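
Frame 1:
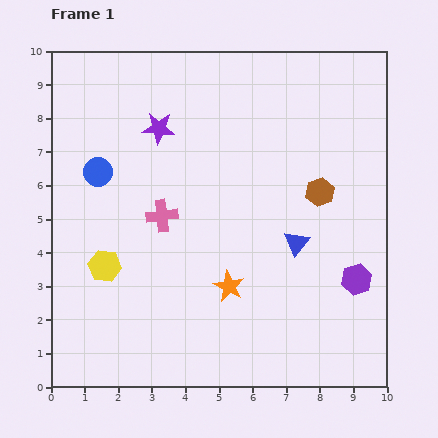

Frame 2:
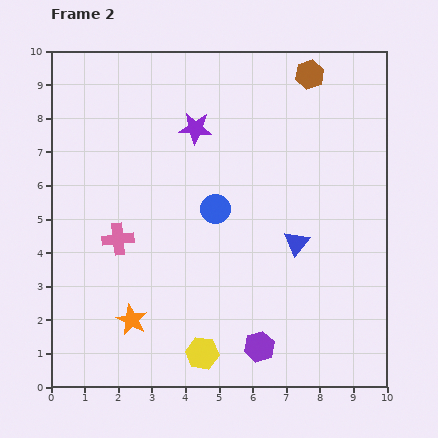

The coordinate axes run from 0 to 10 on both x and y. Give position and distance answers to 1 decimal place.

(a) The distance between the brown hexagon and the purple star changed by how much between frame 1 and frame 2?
-1.4

Distance in frame 1: 5.2. Distance in frame 2: 3.8.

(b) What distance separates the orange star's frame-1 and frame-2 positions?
3.1

The orange star moved from (5.3, 3.0) to (2.4, 2.0), a distance of √(2.9² + 1.0²) ≈ 3.1.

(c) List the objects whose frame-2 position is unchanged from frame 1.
the blue triangle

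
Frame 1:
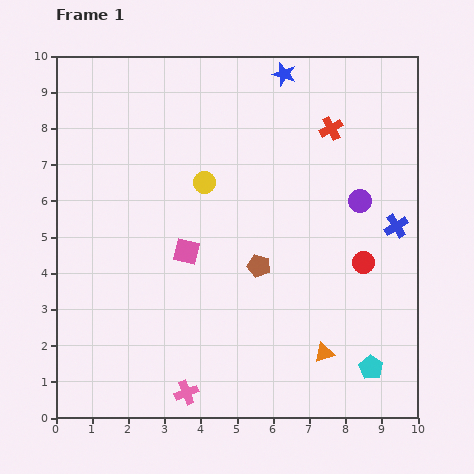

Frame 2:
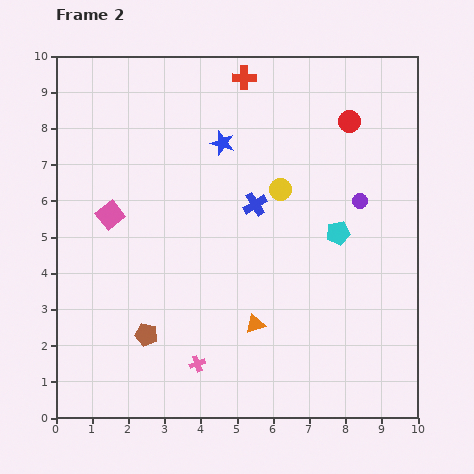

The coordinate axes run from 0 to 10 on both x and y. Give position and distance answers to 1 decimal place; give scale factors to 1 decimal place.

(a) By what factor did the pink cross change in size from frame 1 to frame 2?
0.7×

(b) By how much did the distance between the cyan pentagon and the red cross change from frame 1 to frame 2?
-1.7

Distance in frame 1: 6.7. Distance in frame 2: 5.0.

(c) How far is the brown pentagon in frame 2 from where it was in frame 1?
3.6

The brown pentagon moved from (5.6, 4.2) to (2.5, 2.3), a distance of √(3.1² + 1.9²) ≈ 3.6.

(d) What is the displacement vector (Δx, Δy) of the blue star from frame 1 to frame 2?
(-1.7, -1.9)

The blue star was at (6.3, 9.5) in frame 1 and (4.6, 7.6) in frame 2.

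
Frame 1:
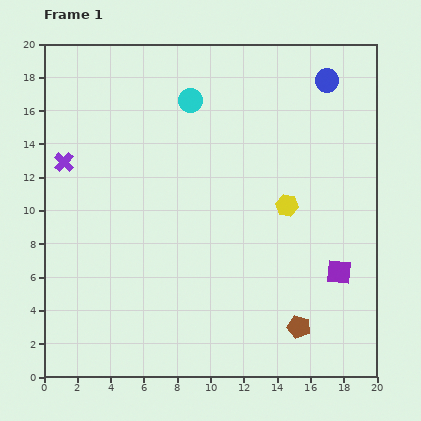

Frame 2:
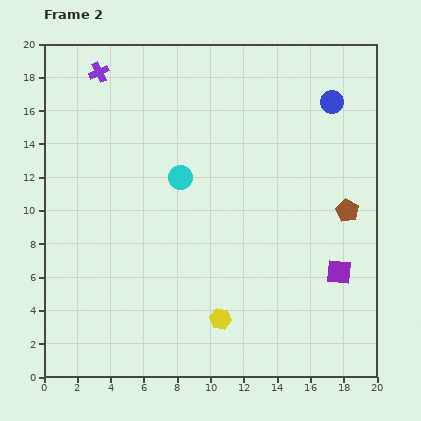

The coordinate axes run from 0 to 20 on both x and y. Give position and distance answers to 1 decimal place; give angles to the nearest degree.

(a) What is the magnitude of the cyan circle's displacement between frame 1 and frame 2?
4.6

The cyan circle moved from (8.8, 16.6) to (8.2, 12.0), a distance of √(0.6² + 4.6²) ≈ 4.6.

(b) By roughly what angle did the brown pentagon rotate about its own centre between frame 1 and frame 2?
15° clockwise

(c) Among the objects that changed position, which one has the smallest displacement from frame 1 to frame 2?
the blue circle

(moved 1.3)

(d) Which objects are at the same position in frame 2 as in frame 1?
the purple square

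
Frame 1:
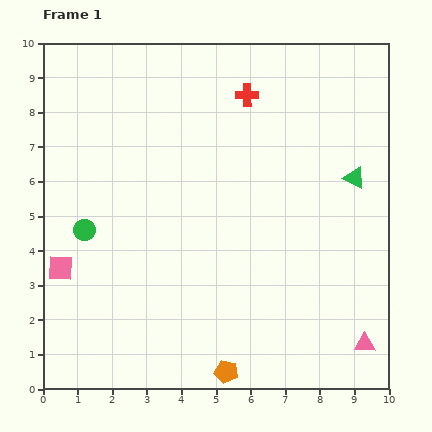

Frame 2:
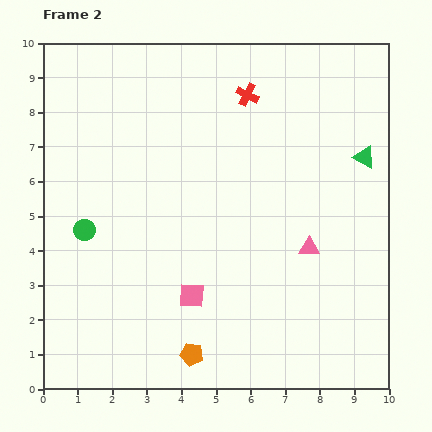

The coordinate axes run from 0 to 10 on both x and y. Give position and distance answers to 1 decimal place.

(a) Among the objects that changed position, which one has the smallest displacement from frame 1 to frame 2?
the green triangle

(moved 0.7)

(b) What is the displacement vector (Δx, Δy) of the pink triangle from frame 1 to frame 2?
(-1.6, 2.8)

The pink triangle was at (9.3, 1.3) in frame 1 and (7.7, 4.1) in frame 2.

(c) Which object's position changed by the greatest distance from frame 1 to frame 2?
the pink square

(moved 3.9; next 3.2)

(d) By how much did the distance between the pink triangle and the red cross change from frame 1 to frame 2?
-3.2

Distance in frame 1: 8.0. Distance in frame 2: 4.8.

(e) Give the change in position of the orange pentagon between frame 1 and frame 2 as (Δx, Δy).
(-1.0, 0.5)

The orange pentagon was at (5.3, 0.5) in frame 1 and (4.3, 1.0) in frame 2.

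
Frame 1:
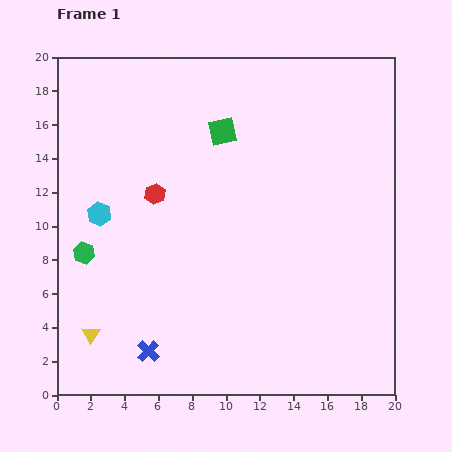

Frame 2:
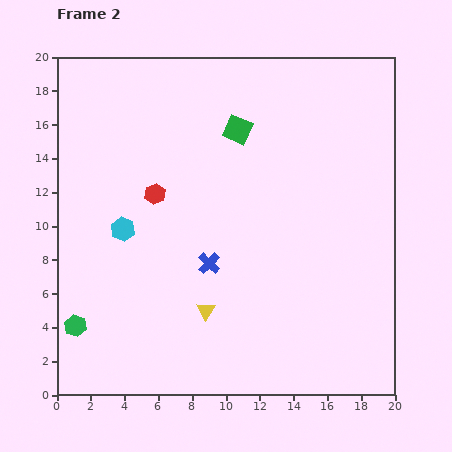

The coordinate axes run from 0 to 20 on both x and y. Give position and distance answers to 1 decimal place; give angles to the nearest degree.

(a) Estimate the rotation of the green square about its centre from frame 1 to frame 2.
36° clockwise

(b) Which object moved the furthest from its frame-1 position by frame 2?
the yellow triangle

(moved 6.9; next 6.3)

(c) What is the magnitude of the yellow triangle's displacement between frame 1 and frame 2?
6.9

The yellow triangle moved from (2.0, 3.6) to (8.8, 5.0), a distance of √(6.8² + 1.4²) ≈ 6.9.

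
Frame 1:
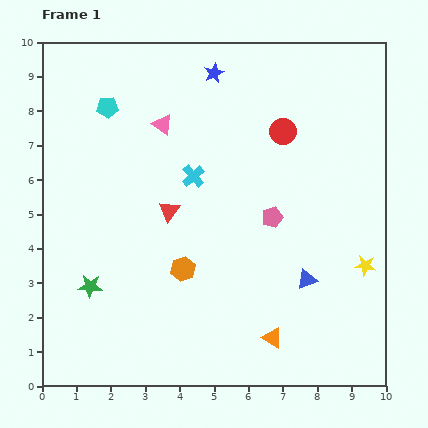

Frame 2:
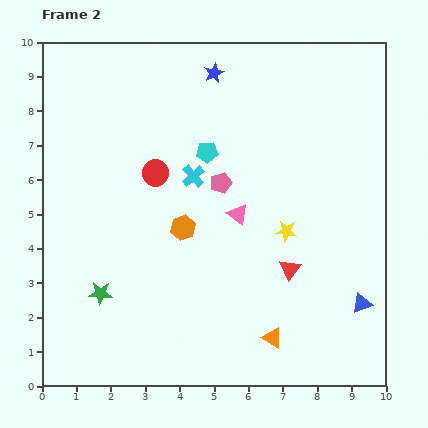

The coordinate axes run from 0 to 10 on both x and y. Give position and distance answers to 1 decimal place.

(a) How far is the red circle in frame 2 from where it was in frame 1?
3.9

The red circle moved from (7.0, 7.4) to (3.3, 6.2), a distance of √(3.7² + 1.2²) ≈ 3.9.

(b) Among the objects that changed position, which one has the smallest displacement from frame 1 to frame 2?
the green star

(moved 0.4)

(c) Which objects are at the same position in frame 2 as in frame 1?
the blue star, the orange triangle, the cyan cross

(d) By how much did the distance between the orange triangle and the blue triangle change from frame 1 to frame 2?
+0.8

Distance in frame 1: 2.0. Distance in frame 2: 2.8.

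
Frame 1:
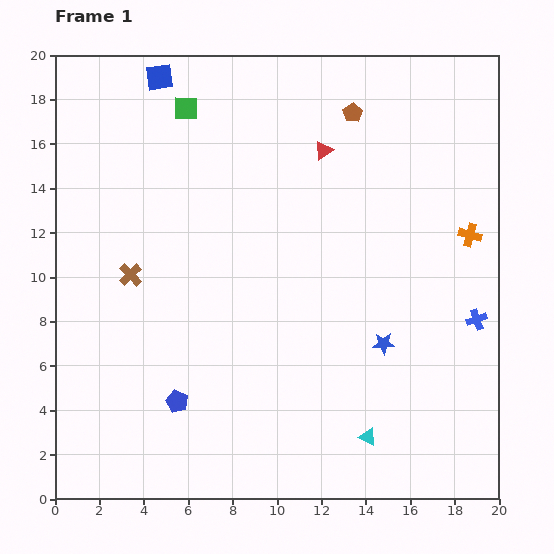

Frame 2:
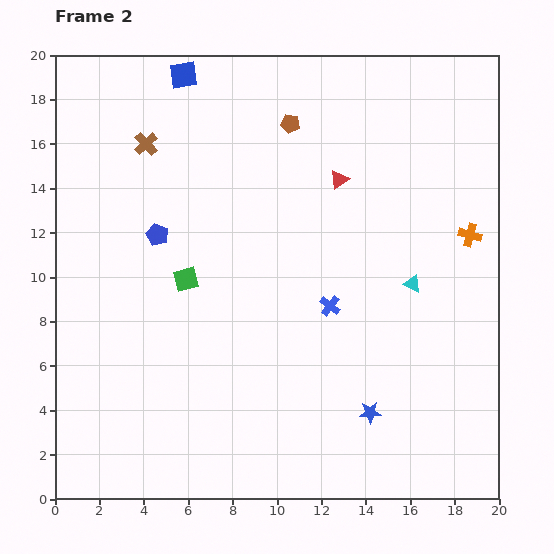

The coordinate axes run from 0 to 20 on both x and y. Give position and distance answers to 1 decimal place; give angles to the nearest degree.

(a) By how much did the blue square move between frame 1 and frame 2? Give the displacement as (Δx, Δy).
(1.1, 0.1)

The blue square was at (4.7, 19.0) in frame 1 and (5.8, 19.1) in frame 2.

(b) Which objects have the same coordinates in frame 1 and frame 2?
the orange cross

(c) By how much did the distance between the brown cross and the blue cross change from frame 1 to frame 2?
-4.6

Distance in frame 1: 15.7. Distance in frame 2: 11.1.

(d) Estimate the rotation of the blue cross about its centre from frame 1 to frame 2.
33° counter-clockwise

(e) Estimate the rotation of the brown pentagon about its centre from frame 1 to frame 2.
29° counter-clockwise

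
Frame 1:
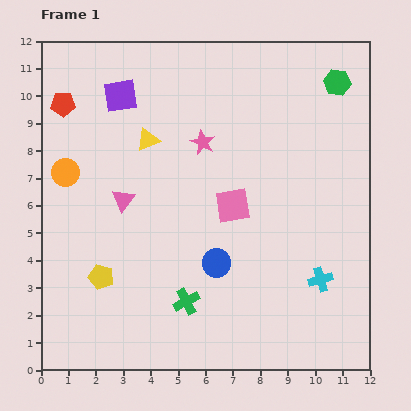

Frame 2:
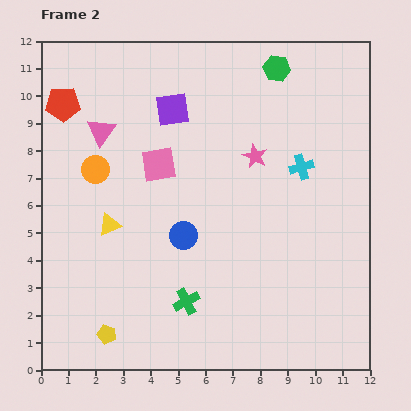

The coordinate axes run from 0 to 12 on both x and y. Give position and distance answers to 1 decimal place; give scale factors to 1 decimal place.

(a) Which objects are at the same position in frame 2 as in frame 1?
the green cross, the red pentagon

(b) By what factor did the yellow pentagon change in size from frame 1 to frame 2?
0.8×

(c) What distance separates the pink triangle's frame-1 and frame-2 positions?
2.6

The pink triangle moved from (3.0, 6.2) to (2.2, 8.7), a distance of √(0.8² + 2.5²) ≈ 2.6.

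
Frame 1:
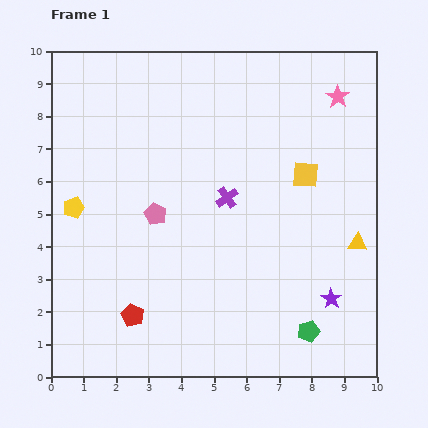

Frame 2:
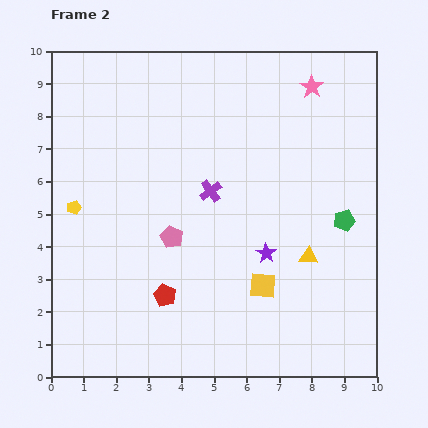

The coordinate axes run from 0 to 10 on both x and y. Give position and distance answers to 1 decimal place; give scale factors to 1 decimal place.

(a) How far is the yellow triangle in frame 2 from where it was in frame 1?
1.6

The yellow triangle moved from (9.4, 4.1) to (7.9, 3.7), a distance of √(1.5² + 0.4²) ≈ 1.6.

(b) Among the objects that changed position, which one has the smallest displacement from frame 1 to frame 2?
the purple cross

(moved 0.5)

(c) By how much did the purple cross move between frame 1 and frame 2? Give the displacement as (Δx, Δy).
(-0.5, 0.2)

The purple cross was at (5.4, 5.5) in frame 1 and (4.9, 5.7) in frame 2.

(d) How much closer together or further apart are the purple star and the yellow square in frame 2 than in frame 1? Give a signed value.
-2.9

Distance in frame 1: 3.9. Distance in frame 2: 1.0.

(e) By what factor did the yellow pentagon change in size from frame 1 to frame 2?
0.7×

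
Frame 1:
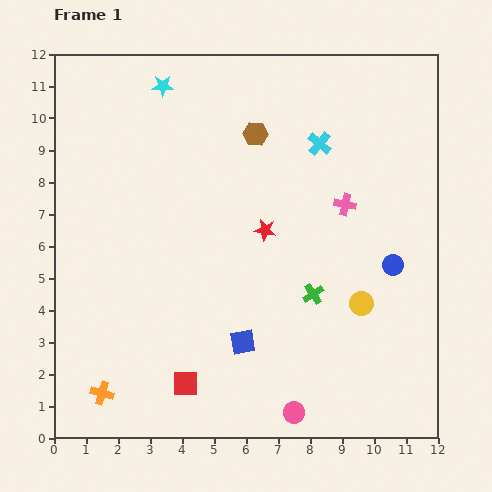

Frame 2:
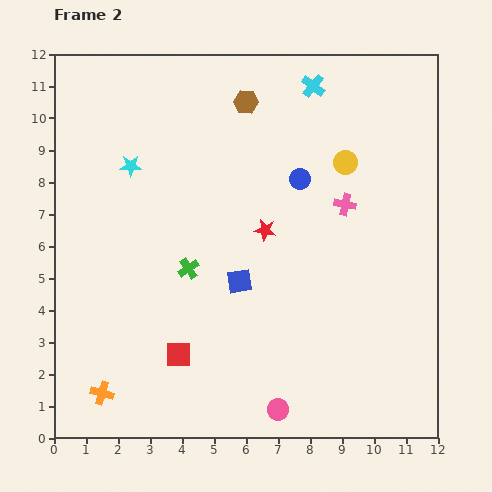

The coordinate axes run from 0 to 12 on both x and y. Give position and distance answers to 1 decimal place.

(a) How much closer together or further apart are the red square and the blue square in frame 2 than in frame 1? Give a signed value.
+0.8

Distance in frame 1: 2.2. Distance in frame 2: 3.0.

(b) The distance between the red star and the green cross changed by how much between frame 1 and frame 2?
+0.2

Distance in frame 1: 2.5. Distance in frame 2: 2.7.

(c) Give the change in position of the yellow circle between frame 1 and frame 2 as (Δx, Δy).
(-0.5, 4.4)

The yellow circle was at (9.6, 4.2) in frame 1 and (9.1, 8.6) in frame 2.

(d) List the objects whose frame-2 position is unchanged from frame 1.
the orange cross, the pink cross, the red star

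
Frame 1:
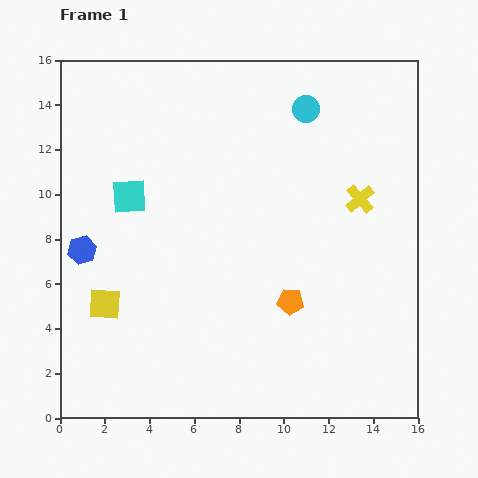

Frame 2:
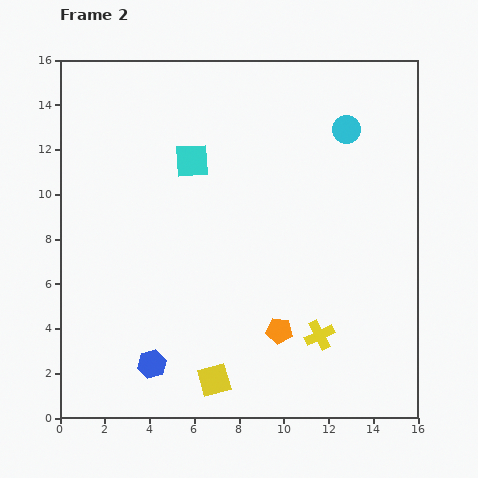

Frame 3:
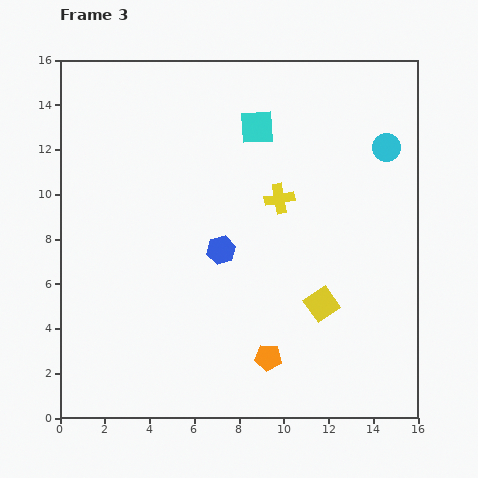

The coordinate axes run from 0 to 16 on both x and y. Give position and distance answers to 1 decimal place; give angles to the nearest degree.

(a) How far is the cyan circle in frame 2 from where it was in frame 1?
2.0

The cyan circle moved from (11.0, 13.8) to (12.8, 12.9), a distance of √(1.8² + 0.9²) ≈ 2.0.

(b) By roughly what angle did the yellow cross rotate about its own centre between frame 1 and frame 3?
31° clockwise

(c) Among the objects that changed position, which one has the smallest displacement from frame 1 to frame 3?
the orange pentagon

(moved 2.7)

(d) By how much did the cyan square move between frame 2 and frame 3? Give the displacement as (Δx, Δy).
(2.9, 1.5)

The cyan square was at (5.9, 11.5) in frame 2 and (8.8, 13.0) in frame 3.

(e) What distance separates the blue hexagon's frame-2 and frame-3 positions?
6.0

The blue hexagon moved from (4.1, 2.4) to (7.2, 7.5), a distance of √(3.1² + 5.1²) ≈ 6.0.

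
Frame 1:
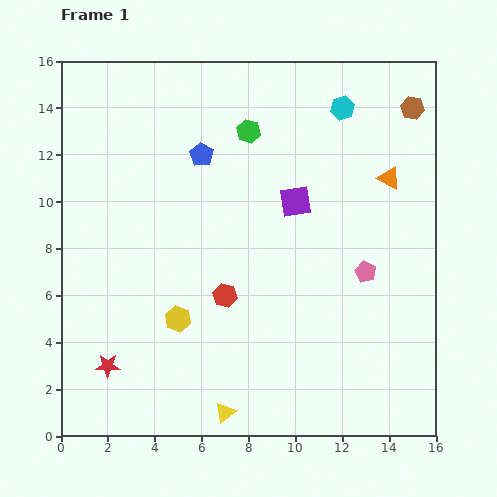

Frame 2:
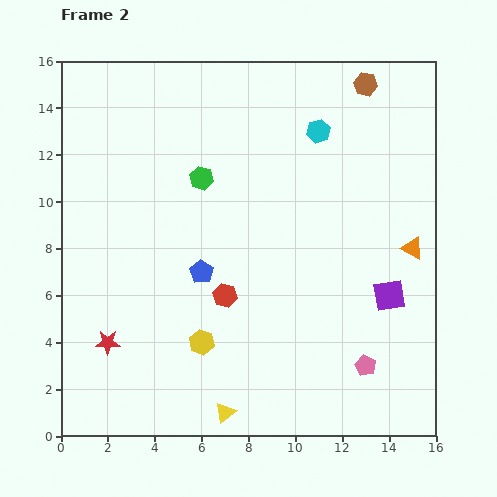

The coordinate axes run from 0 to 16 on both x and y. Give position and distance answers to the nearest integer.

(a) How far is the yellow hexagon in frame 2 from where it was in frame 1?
1

The yellow hexagon moved from (5, 5) to (6, 4), a distance of √(1² + 1²) ≈ 1.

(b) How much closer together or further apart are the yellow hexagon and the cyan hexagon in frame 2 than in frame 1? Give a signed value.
-1

Distance in frame 1: 11. Distance in frame 2: 10.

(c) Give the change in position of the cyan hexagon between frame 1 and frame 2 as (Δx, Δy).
(-1, -1)

The cyan hexagon was at (12, 14) in frame 1 and (11, 13) in frame 2.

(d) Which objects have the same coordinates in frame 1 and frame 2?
the yellow triangle, the red hexagon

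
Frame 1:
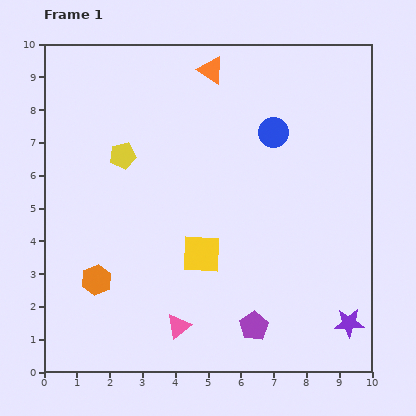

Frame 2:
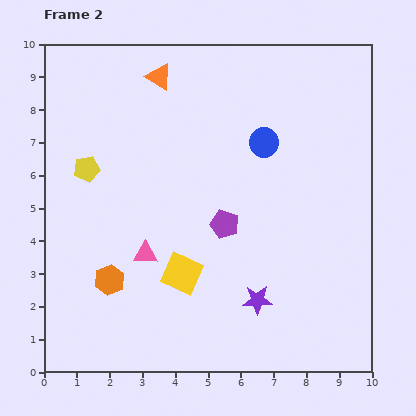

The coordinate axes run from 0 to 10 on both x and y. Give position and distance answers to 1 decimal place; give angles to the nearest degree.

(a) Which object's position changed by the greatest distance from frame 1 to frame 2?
the purple pentagon

(moved 3.2; next 2.9)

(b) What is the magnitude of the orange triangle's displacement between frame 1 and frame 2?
1.6

The orange triangle moved from (5.1, 9.2) to (3.5, 9.0), a distance of √(1.6² + 0.2²) ≈ 1.6.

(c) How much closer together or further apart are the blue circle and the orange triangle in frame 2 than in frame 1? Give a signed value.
+1.1

Distance in frame 1: 2.7. Distance in frame 2: 3.8.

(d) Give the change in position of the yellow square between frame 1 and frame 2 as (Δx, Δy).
(-0.6, -0.6)

The yellow square was at (4.8, 3.6) in frame 1 and (4.2, 3.0) in frame 2.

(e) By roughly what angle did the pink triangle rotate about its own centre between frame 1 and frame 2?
39° clockwise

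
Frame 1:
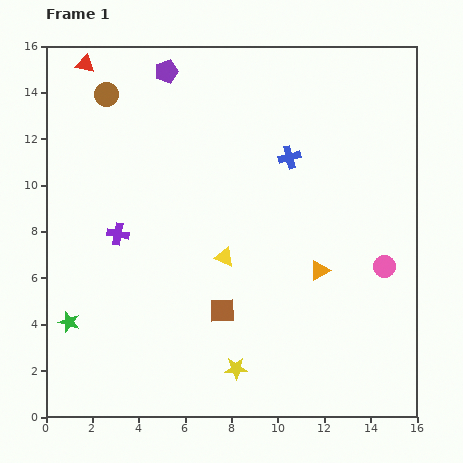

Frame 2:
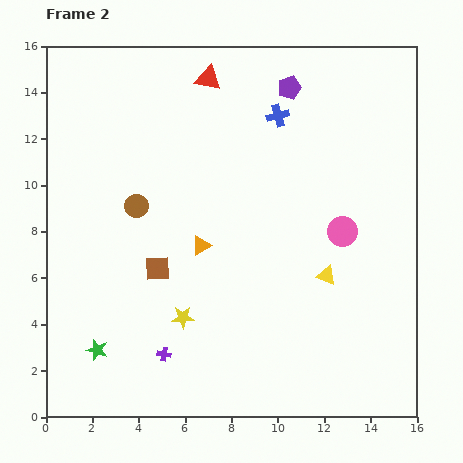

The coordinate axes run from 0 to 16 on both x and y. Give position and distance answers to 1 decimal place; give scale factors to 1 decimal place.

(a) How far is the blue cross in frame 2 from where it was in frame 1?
1.9

The blue cross moved from (10.5, 11.2) to (10.0, 13.0), a distance of √(0.5² + 1.8²) ≈ 1.9.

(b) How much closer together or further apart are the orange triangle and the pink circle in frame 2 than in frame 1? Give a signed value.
+3.3

Distance in frame 1: 2.8. Distance in frame 2: 6.1.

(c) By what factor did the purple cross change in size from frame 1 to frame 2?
0.6×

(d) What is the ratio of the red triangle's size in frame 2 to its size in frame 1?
1.4×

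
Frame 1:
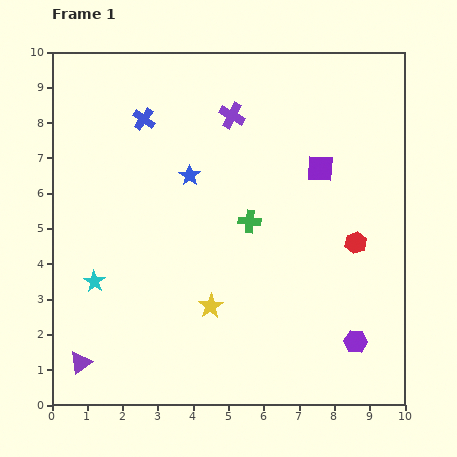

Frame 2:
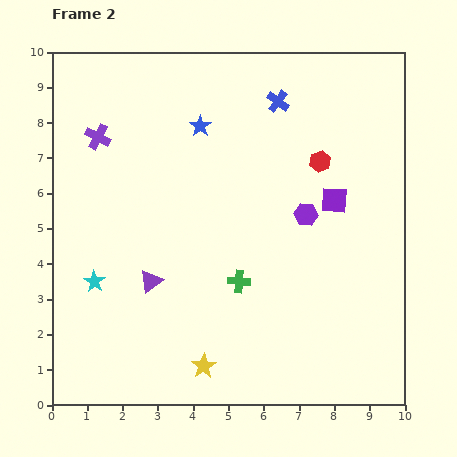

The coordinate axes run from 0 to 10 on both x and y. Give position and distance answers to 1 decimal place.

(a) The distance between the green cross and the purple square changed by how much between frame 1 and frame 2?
+1.0

Distance in frame 1: 2.5. Distance in frame 2: 3.5.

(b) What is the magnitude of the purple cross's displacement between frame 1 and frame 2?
3.8

The purple cross moved from (5.1, 8.2) to (1.3, 7.6), a distance of √(3.8² + 0.6²) ≈ 3.8.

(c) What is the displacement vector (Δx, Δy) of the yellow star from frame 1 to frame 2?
(-0.2, -1.7)

The yellow star was at (4.5, 2.8) in frame 1 and (4.3, 1.1) in frame 2.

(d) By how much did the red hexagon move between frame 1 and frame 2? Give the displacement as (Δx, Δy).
(-1.0, 2.3)

The red hexagon was at (8.6, 4.6) in frame 1 and (7.6, 6.9) in frame 2.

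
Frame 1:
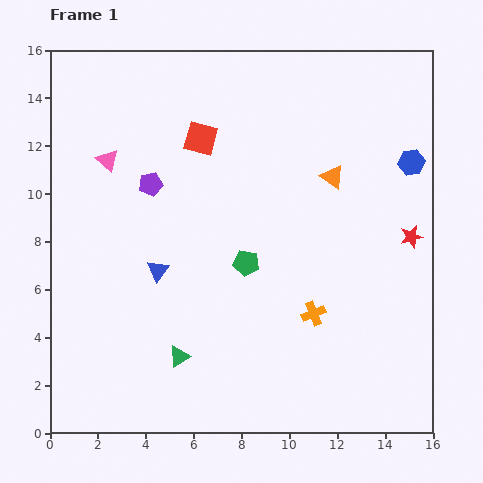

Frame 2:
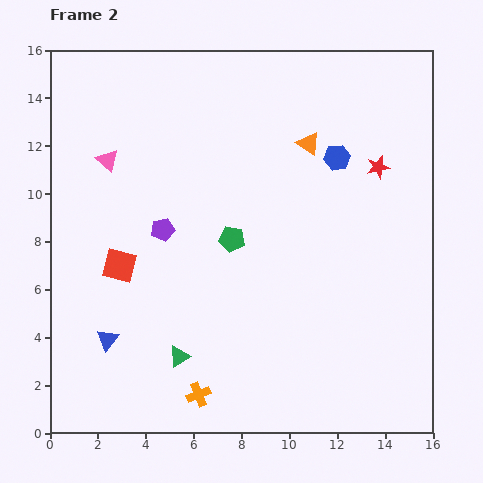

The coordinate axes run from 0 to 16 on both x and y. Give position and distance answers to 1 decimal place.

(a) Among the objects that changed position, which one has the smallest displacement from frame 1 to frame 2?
the green pentagon

(moved 1.2)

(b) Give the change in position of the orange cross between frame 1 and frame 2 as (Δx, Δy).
(-4.8, -3.4)

The orange cross was at (11.0, 5.0) in frame 1 and (6.2, 1.6) in frame 2.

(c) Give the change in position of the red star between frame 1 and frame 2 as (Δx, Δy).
(-1.4, 2.9)

The red star was at (15.1, 8.2) in frame 1 and (13.7, 11.1) in frame 2.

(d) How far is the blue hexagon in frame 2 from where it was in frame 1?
3.1

The blue hexagon moved from (15.1, 11.3) to (12.0, 11.5), a distance of √(3.1² + 0.2²) ≈ 3.1.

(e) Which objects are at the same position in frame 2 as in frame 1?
the pink triangle, the green triangle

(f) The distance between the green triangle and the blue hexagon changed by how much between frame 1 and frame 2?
-2.0

Distance in frame 1: 12.6. Distance in frame 2: 10.6.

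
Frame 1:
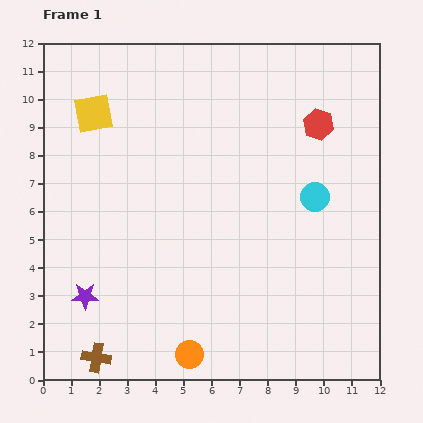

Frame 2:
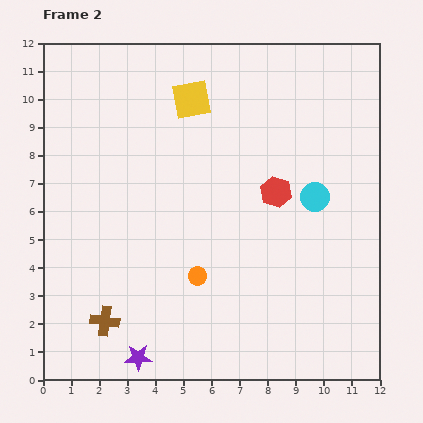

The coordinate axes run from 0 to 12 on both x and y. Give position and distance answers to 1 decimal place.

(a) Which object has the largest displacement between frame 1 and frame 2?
the yellow square

(moved 3.5; next 2.9)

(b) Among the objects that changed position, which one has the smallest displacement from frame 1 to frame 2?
the brown cross

(moved 1.3)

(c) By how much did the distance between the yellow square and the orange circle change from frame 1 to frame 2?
-2.9

Distance in frame 1: 9.2. Distance in frame 2: 6.3.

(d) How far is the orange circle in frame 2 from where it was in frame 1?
2.8

The orange circle moved from (5.2, 0.9) to (5.5, 3.7), a distance of √(0.3² + 2.8²) ≈ 2.8.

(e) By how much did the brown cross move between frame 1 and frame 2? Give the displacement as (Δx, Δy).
(0.3, 1.3)

The brown cross was at (1.9, 0.8) in frame 1 and (2.2, 2.1) in frame 2.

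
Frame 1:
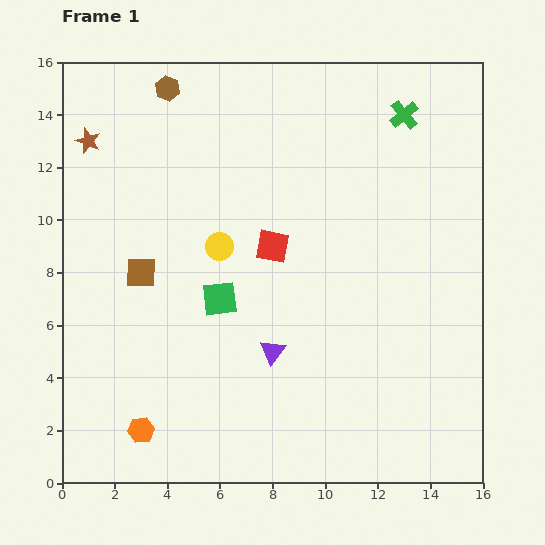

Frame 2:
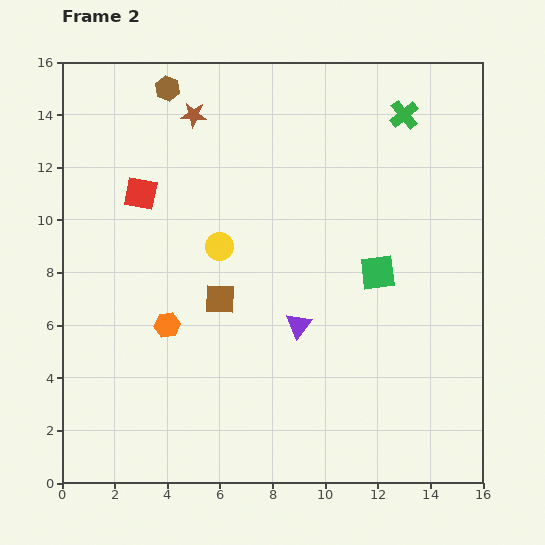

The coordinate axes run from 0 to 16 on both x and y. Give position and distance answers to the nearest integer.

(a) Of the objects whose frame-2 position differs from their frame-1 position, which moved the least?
the purple triangle

(moved 1)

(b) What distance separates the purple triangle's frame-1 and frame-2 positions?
1

The purple triangle moved from (8, 5) to (9, 6), a distance of √(1² + 1²) ≈ 1.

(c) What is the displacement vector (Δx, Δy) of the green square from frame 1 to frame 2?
(6, 1)

The green square was at (6, 7) in frame 1 and (12, 8) in frame 2.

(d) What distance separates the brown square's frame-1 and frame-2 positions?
3

The brown square moved from (3, 8) to (6, 7), a distance of √(3² + 1²) ≈ 3.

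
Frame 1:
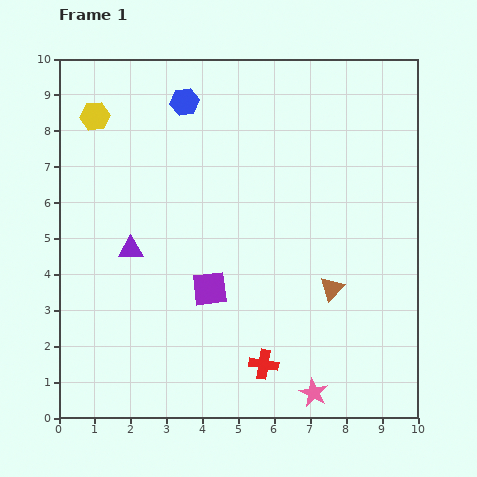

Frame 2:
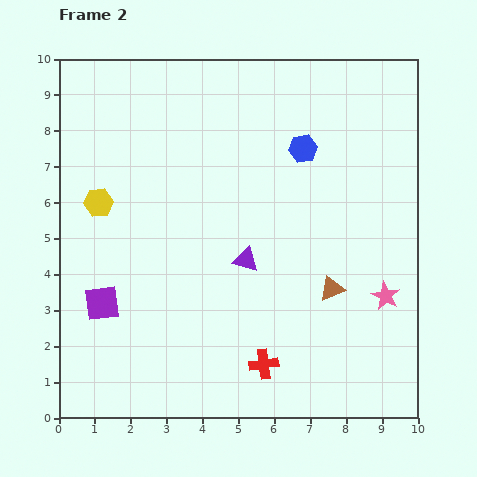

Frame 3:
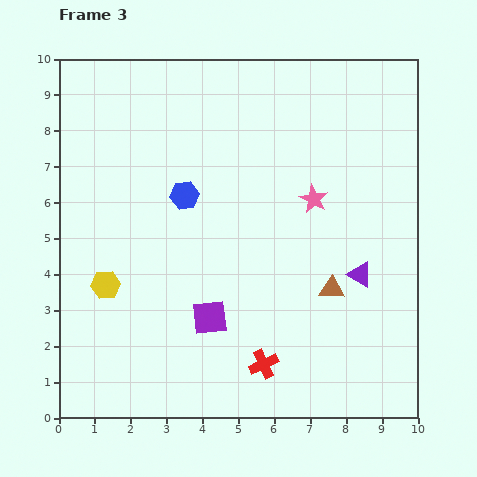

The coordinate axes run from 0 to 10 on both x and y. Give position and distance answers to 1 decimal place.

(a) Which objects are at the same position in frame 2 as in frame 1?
the brown triangle, the red cross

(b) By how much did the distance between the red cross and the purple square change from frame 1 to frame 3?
-0.6

Distance in frame 1: 2.6. Distance in frame 3: 2.0.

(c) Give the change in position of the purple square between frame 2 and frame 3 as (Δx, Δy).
(3.0, -0.4)

The purple square was at (1.2, 3.2) in frame 2 and (4.2, 2.8) in frame 3.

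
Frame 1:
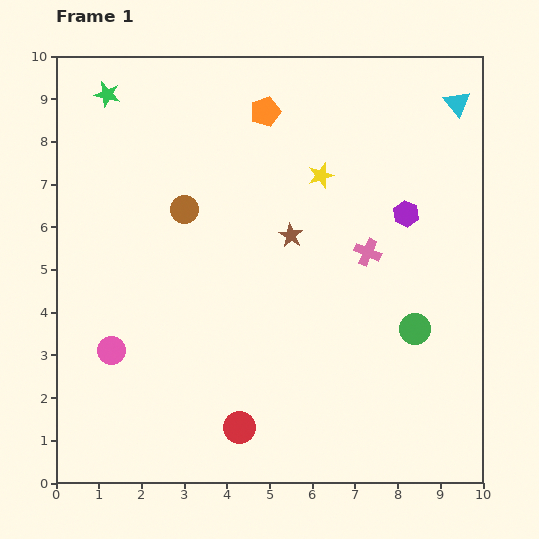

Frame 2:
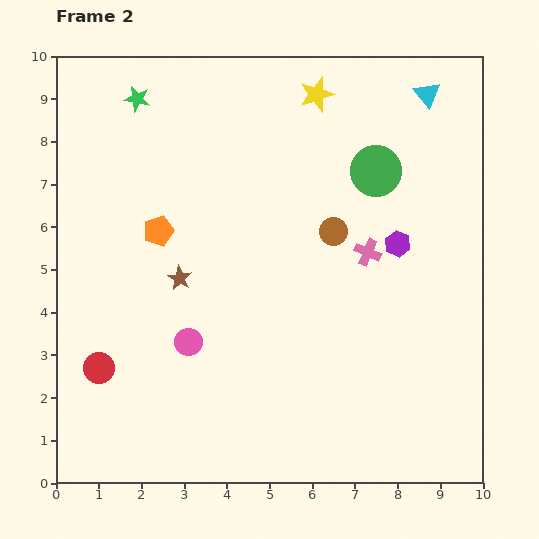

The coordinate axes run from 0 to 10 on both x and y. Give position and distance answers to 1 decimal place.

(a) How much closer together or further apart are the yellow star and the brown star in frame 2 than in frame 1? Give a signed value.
+3.8

Distance in frame 1: 1.6. Distance in frame 2: 5.4.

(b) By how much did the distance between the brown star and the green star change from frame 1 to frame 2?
-1.1

Distance in frame 1: 5.4. Distance in frame 2: 4.3.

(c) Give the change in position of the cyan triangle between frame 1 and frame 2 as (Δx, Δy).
(-0.7, 0.2)

The cyan triangle was at (9.4, 8.9) in frame 1 and (8.7, 9.1) in frame 2.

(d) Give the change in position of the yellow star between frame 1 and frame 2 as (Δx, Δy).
(-0.1, 1.9)

The yellow star was at (6.2, 7.2) in frame 1 and (6.1, 9.1) in frame 2.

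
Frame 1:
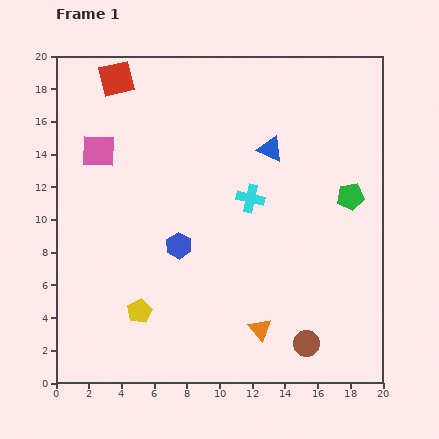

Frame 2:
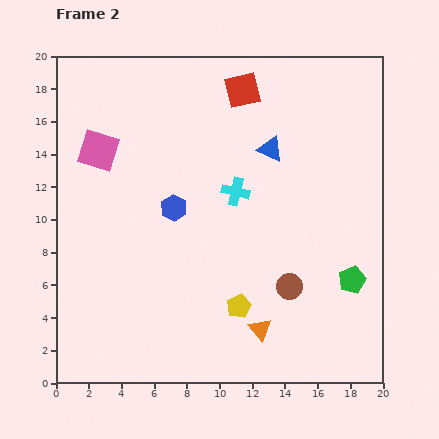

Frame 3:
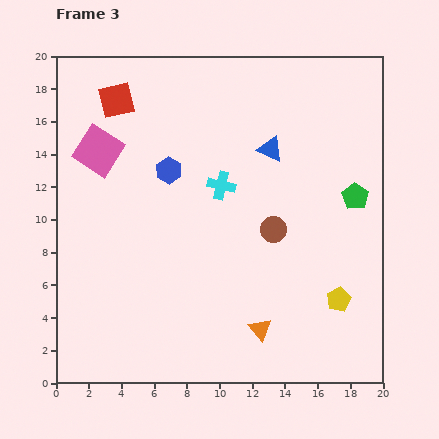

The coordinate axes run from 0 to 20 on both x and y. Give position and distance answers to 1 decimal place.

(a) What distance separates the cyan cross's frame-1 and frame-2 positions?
1.0

The cyan cross moved from (11.9, 11.3) to (11.0, 11.7), a distance of √(0.9² + 0.4²) ≈ 1.0.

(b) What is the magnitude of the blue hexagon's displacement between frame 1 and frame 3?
4.6

The blue hexagon moved from (7.5, 8.4) to (6.9, 13.0), a distance of √(0.6² + 4.6²) ≈ 4.6.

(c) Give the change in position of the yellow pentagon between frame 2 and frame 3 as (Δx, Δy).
(6.1, 0.4)

The yellow pentagon was at (11.2, 4.7) in frame 2 and (17.3, 5.1) in frame 3.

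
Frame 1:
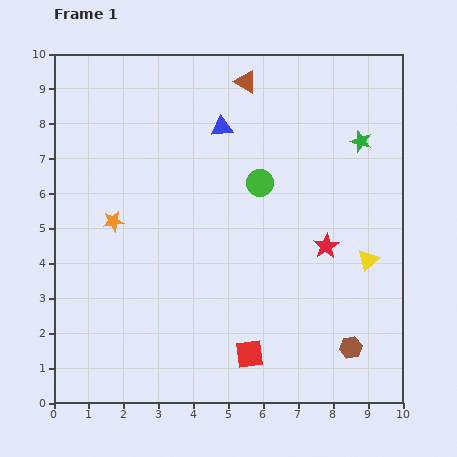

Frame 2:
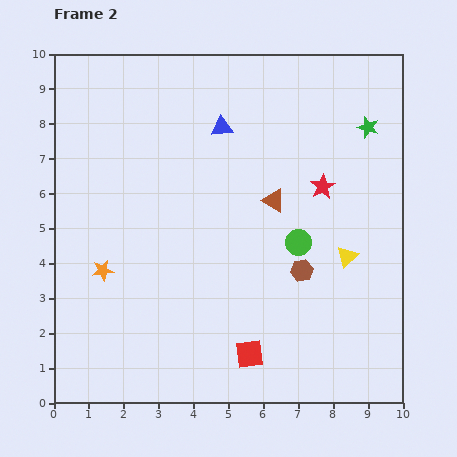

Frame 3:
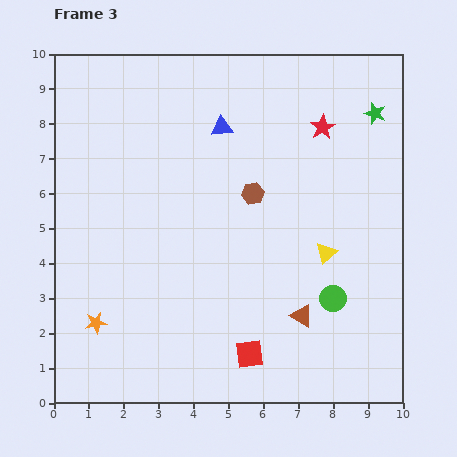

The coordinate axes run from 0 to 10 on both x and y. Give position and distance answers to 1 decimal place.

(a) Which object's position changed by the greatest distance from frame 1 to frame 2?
the brown triangle

(moved 3.5; next 2.6)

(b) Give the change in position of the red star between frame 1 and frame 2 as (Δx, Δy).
(-0.1, 1.7)

The red star was at (7.8, 4.5) in frame 1 and (7.7, 6.2) in frame 2.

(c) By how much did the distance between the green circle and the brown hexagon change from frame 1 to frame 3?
-1.6

Distance in frame 1: 5.4. Distance in frame 3: 3.8.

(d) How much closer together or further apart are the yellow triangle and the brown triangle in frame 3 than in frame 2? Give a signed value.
-0.7

Distance in frame 2: 2.6. Distance in frame 3: 1.9.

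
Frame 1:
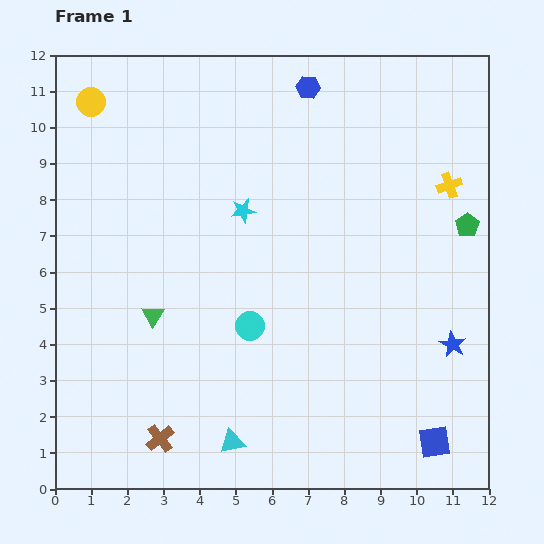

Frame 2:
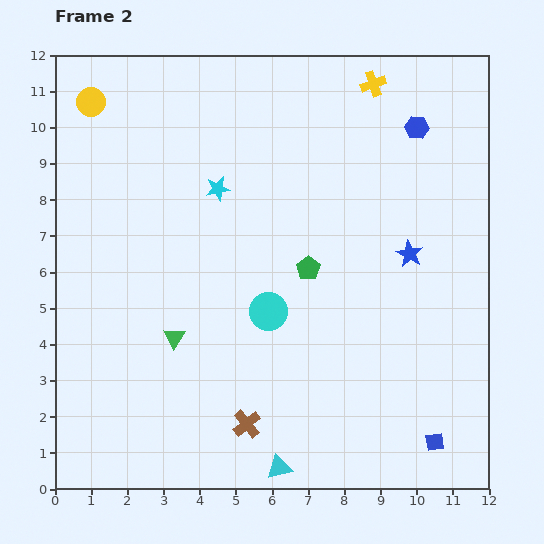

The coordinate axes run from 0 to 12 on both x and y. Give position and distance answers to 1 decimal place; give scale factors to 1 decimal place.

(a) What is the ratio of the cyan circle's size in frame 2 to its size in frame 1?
1.3×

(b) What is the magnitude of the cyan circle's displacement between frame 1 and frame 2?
0.6

The cyan circle moved from (5.4, 4.5) to (5.9, 4.9), a distance of √(0.5² + 0.4²) ≈ 0.6.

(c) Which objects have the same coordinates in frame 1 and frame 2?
the yellow circle, the blue square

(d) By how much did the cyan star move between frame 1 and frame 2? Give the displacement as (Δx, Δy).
(-0.7, 0.6)

The cyan star was at (5.2, 7.7) in frame 1 and (4.5, 8.3) in frame 2.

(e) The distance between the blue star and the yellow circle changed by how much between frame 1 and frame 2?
-2.2

Distance in frame 1: 12.0. Distance in frame 2: 9.8.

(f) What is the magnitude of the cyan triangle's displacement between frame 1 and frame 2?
1.5

The cyan triangle moved from (4.9, 1.3) to (6.2, 0.6), a distance of √(1.3² + 0.7²) ≈ 1.5.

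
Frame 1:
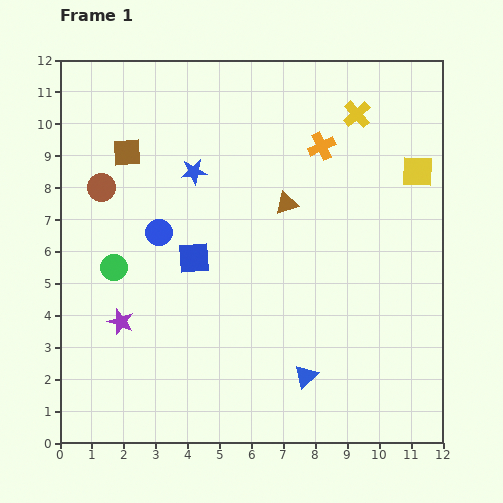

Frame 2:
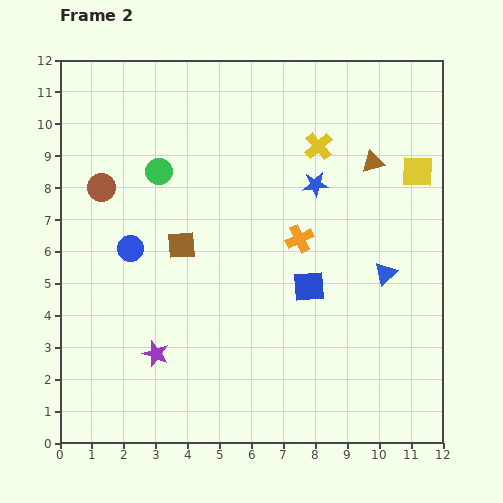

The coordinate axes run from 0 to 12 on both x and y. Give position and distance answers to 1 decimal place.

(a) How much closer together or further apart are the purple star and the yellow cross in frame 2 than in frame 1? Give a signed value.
-1.5

Distance in frame 1: 9.8. Distance in frame 2: 8.3.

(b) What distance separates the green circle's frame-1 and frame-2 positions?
3.3

The green circle moved from (1.7, 5.5) to (3.1, 8.5), a distance of √(1.4² + 3.0²) ≈ 3.3.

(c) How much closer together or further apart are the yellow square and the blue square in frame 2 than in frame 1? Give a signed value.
-2.5

Distance in frame 1: 7.5. Distance in frame 2: 5.0.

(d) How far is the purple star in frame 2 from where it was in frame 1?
1.5

The purple star moved from (1.9, 3.8) to (3.0, 2.8), a distance of √(1.1² + 1.0²) ≈ 1.5.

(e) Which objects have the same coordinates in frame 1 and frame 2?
the brown circle, the yellow square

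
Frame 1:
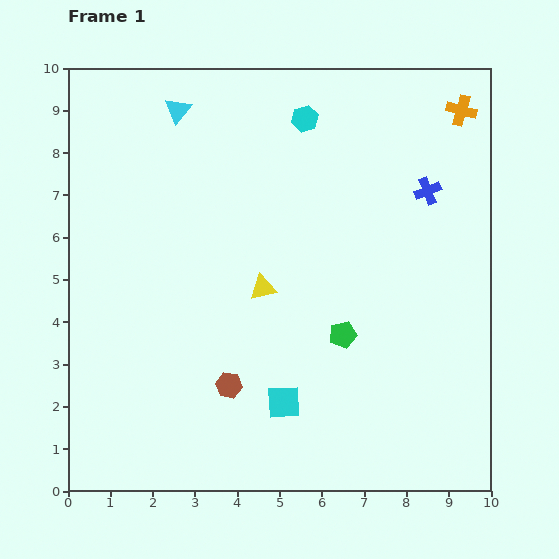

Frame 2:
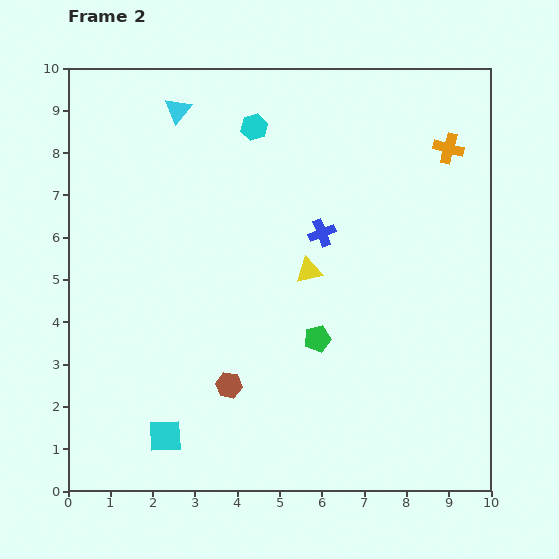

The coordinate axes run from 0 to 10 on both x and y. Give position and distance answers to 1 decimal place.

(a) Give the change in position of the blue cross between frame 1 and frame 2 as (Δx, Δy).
(-2.5, -1.0)

The blue cross was at (8.5, 7.1) in frame 1 and (6.0, 6.1) in frame 2.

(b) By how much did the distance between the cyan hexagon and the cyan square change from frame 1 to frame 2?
+0.9

Distance in frame 1: 6.7. Distance in frame 2: 7.6.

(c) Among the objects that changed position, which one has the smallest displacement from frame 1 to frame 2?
the green pentagon

(moved 0.6)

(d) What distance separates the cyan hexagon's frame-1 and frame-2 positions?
1.2

The cyan hexagon moved from (5.6, 8.8) to (4.4, 8.6), a distance of √(1.2² + 0.2²) ≈ 1.2.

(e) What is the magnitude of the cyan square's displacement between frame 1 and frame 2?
2.9

The cyan square moved from (5.1, 2.1) to (2.3, 1.3), a distance of √(2.8² + 0.8²) ≈ 2.9.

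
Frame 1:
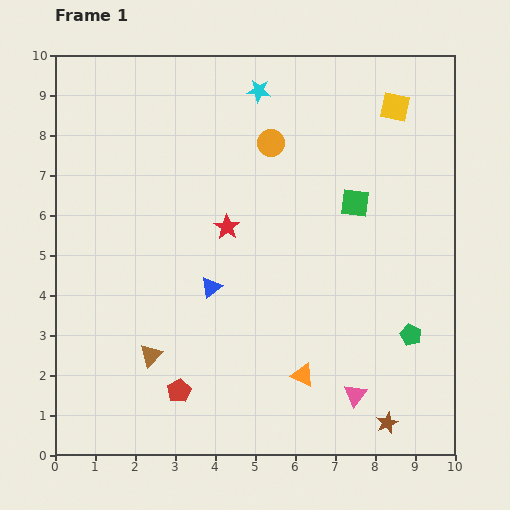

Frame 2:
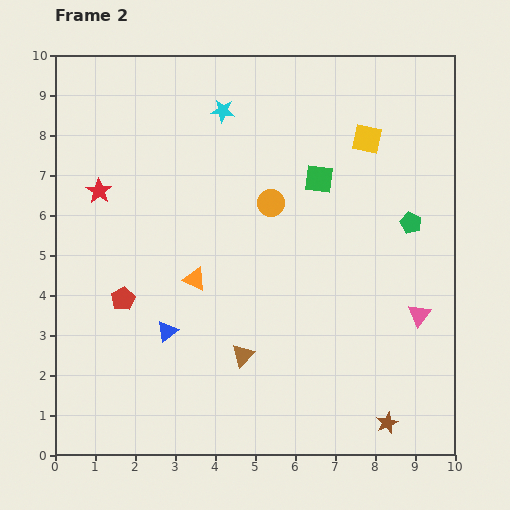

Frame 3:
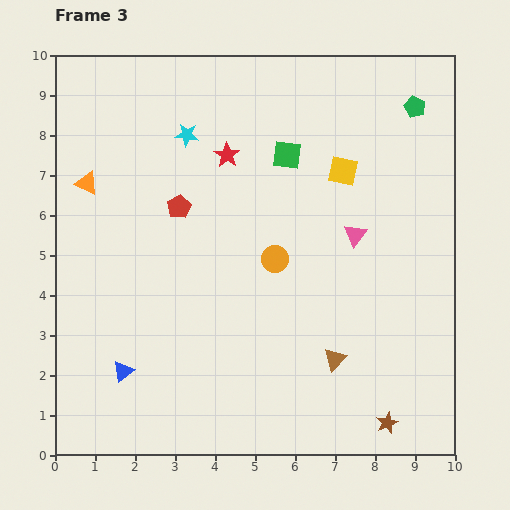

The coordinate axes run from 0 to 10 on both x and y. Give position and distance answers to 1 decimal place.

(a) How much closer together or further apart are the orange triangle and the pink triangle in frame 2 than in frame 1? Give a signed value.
+4.3

Distance in frame 1: 1.4. Distance in frame 2: 5.7.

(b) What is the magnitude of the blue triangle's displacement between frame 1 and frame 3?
3.0

The blue triangle moved from (3.9, 4.2) to (1.7, 2.1), a distance of √(2.2² + 2.1²) ≈ 3.0.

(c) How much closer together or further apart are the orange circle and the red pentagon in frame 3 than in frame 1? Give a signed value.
-3.9

Distance in frame 1: 6.6. Distance in frame 3: 2.7.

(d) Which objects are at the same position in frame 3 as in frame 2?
the brown star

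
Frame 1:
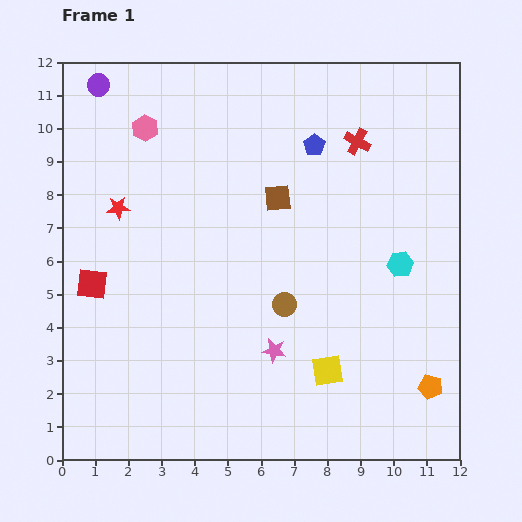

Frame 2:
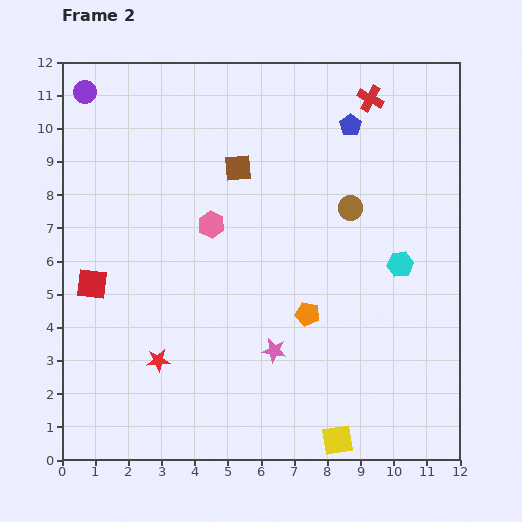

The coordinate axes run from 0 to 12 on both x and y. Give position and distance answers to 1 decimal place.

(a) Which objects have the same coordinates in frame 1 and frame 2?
the pink star, the cyan hexagon, the red square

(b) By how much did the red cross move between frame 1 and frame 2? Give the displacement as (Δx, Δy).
(0.4, 1.3)

The red cross was at (8.9, 9.6) in frame 1 and (9.3, 10.9) in frame 2.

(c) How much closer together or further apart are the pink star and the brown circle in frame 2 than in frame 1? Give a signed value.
+3.5

Distance in frame 1: 1.4. Distance in frame 2: 4.9.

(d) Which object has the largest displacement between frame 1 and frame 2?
the red star

(moved 4.8; next 4.3)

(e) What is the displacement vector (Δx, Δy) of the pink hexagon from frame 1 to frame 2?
(2.0, -2.9)

The pink hexagon was at (2.5, 10.0) in frame 1 and (4.5, 7.1) in frame 2.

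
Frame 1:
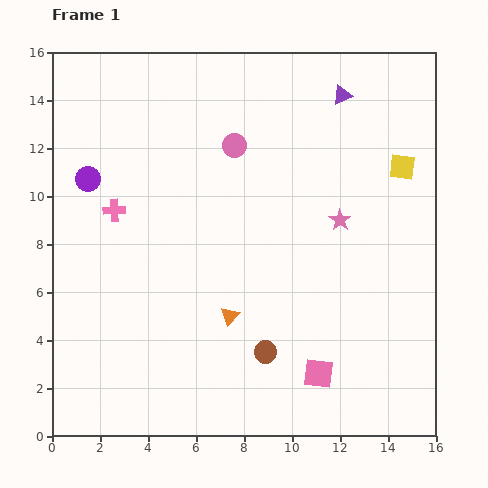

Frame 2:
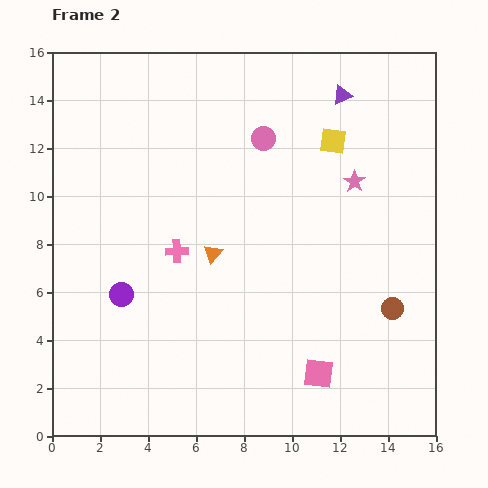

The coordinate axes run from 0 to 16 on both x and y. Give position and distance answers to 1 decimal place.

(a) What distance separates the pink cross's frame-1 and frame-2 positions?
3.1

The pink cross moved from (2.6, 9.4) to (5.2, 7.7), a distance of √(2.6² + 1.7²) ≈ 3.1.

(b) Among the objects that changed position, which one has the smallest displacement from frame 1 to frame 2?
the pink circle

(moved 1.2)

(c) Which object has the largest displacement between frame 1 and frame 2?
the brown circle

(moved 5.6; next 5.0)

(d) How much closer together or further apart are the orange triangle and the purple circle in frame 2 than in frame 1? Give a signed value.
-4.0

Distance in frame 1: 8.2. Distance in frame 2: 4.2.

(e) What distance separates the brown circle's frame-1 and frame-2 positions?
5.6

The brown circle moved from (8.9, 3.5) to (14.2, 5.3), a distance of √(5.3² + 1.8²) ≈ 5.6.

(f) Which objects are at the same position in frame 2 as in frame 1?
the purple triangle, the pink square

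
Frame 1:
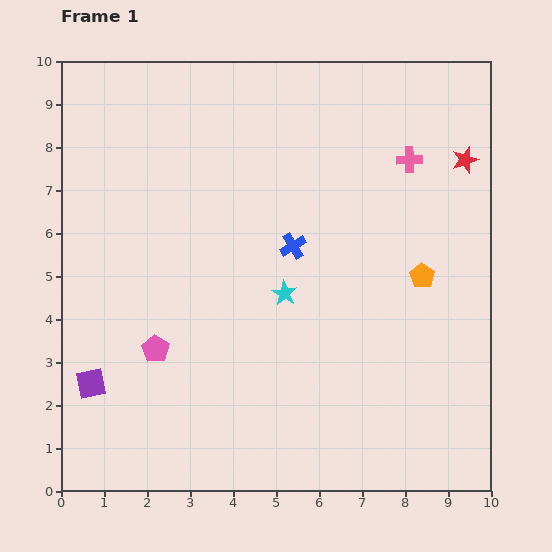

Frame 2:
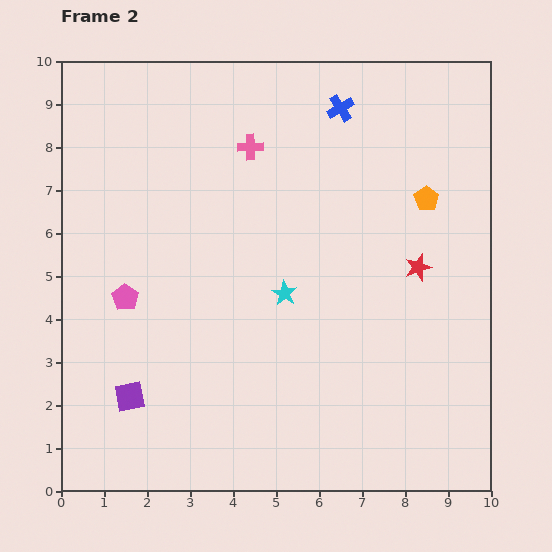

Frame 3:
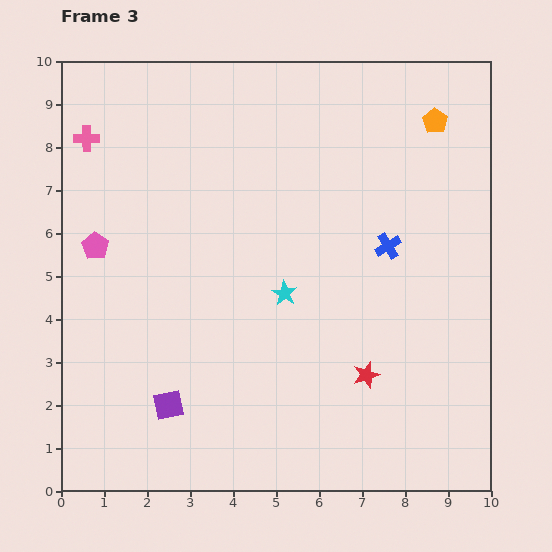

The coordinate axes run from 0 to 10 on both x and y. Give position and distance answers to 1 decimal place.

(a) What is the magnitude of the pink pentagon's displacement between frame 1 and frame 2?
1.4

The pink pentagon moved from (2.2, 3.3) to (1.5, 4.5), a distance of √(0.7² + 1.2²) ≈ 1.4.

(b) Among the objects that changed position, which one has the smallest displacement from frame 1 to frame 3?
the purple square

(moved 1.9)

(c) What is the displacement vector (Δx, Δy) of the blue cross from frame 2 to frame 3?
(1.1, -3.2)

The blue cross was at (6.5, 8.9) in frame 2 and (7.6, 5.7) in frame 3.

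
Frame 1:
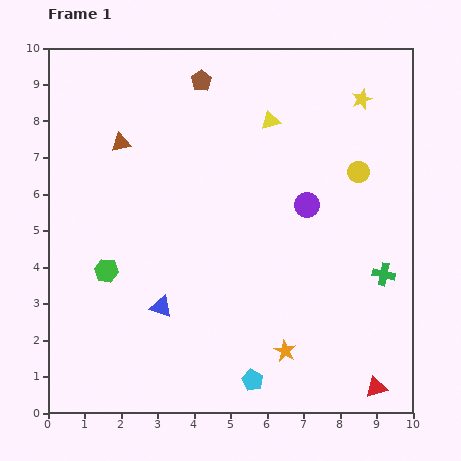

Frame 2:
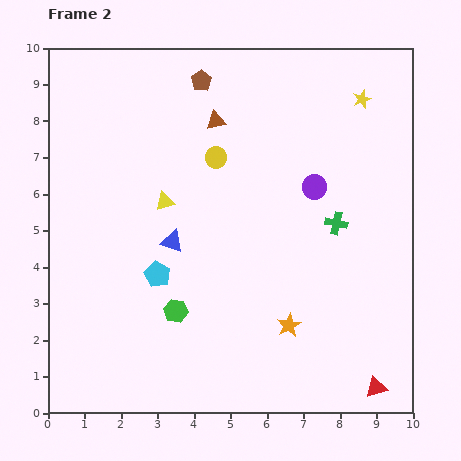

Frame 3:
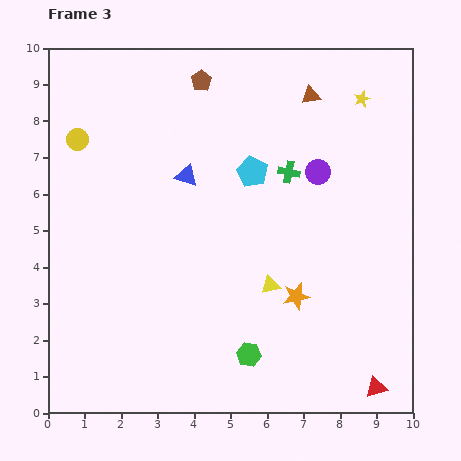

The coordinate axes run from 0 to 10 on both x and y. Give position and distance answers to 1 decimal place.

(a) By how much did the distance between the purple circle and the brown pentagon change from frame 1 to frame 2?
-0.3

Distance in frame 1: 4.5. Distance in frame 2: 4.2.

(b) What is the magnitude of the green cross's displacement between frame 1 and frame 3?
3.8

The green cross moved from (9.2, 3.8) to (6.6, 6.6), a distance of √(2.6² + 2.8²) ≈ 3.8.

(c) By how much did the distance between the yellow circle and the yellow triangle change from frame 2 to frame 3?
+4.8

Distance in frame 2: 1.8. Distance in frame 3: 6.6.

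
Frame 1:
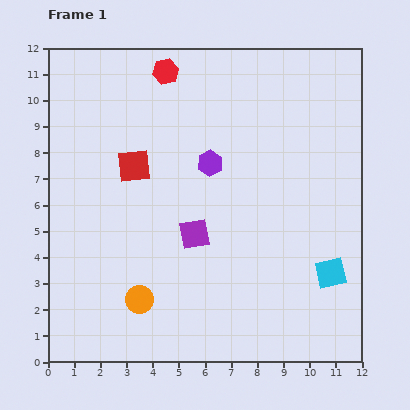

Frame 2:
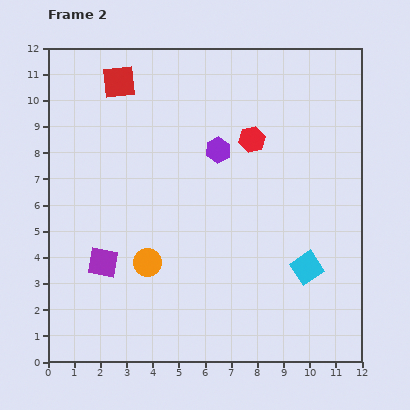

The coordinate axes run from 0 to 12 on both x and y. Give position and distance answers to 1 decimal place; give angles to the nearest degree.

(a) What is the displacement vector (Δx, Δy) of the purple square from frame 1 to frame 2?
(-3.5, -1.1)

The purple square was at (5.6, 4.9) in frame 1 and (2.1, 3.8) in frame 2.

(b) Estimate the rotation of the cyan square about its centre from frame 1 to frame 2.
21° counter-clockwise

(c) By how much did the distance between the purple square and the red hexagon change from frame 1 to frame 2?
+1.1

Distance in frame 1: 6.3. Distance in frame 2: 7.4.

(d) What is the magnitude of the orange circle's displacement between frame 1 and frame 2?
1.4

The orange circle moved from (3.5, 2.4) to (3.8, 3.8), a distance of √(0.3² + 1.4²) ≈ 1.4.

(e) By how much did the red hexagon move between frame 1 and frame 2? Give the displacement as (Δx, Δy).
(3.3, -2.6)

The red hexagon was at (4.5, 11.1) in frame 1 and (7.8, 8.5) in frame 2.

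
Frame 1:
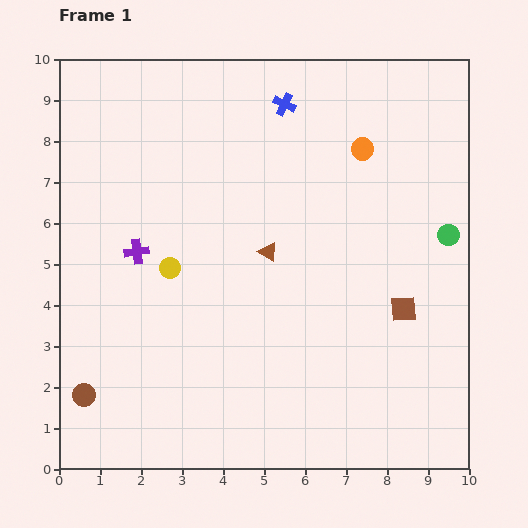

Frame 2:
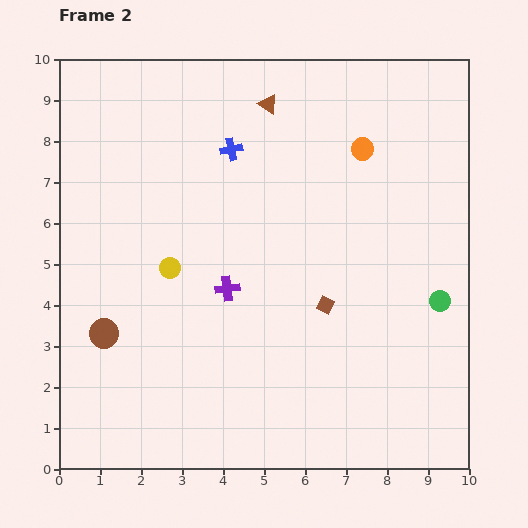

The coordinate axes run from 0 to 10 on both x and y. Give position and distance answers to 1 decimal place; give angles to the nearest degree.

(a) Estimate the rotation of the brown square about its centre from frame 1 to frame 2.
30° clockwise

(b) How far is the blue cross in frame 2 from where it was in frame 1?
1.7

The blue cross moved from (5.5, 8.9) to (4.2, 7.8), a distance of √(1.3² + 1.1²) ≈ 1.7.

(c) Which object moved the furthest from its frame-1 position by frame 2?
the brown triangle

(moved 3.6; next 2.4)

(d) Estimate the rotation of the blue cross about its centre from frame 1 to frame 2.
37° counter-clockwise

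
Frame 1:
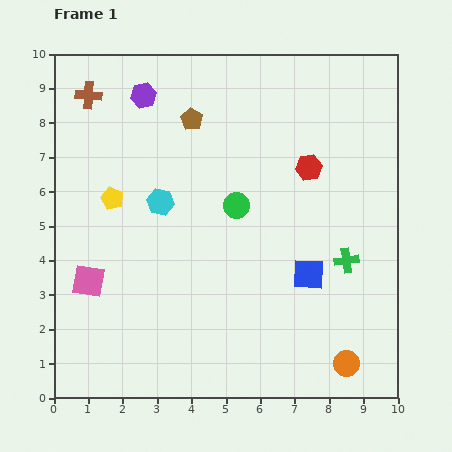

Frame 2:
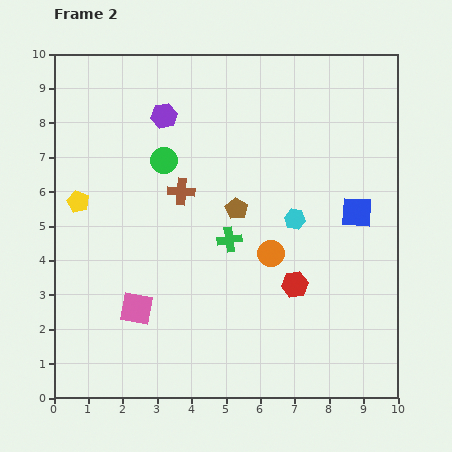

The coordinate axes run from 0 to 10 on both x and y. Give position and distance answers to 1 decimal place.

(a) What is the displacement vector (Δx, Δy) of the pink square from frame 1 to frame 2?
(1.4, -0.8)

The pink square was at (1.0, 3.4) in frame 1 and (2.4, 2.6) in frame 2.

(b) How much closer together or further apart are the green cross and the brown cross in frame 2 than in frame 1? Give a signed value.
-6.9

Distance in frame 1: 8.9. Distance in frame 2: 2.0.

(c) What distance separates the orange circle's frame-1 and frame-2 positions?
3.9

The orange circle moved from (8.5, 1.0) to (6.3, 4.2), a distance of √(2.2² + 3.2²) ≈ 3.9.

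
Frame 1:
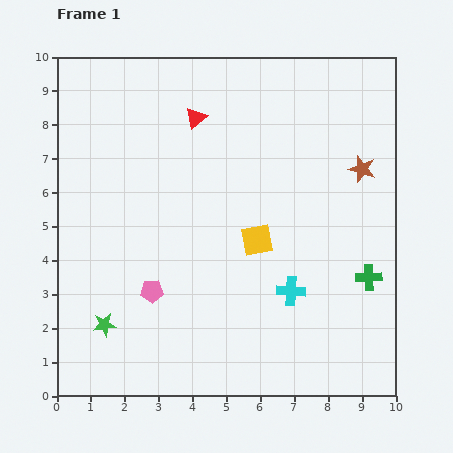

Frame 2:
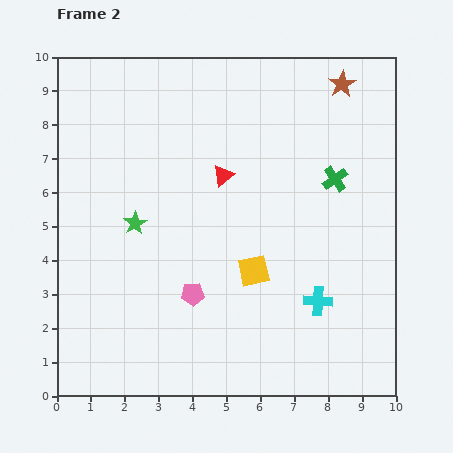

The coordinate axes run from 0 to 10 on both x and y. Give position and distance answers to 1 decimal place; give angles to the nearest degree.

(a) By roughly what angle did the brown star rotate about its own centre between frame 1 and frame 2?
24° clockwise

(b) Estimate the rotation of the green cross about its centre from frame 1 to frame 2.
34° counter-clockwise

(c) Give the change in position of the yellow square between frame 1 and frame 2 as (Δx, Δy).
(-0.1, -0.9)

The yellow square was at (5.9, 4.6) in frame 1 and (5.8, 3.7) in frame 2.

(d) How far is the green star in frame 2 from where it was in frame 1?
3.1

The green star moved from (1.4, 2.1) to (2.3, 5.1), a distance of √(0.9² + 3.0²) ≈ 3.1.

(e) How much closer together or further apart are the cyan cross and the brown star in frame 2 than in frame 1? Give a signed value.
+2.2

Distance in frame 1: 4.2. Distance in frame 2: 6.4.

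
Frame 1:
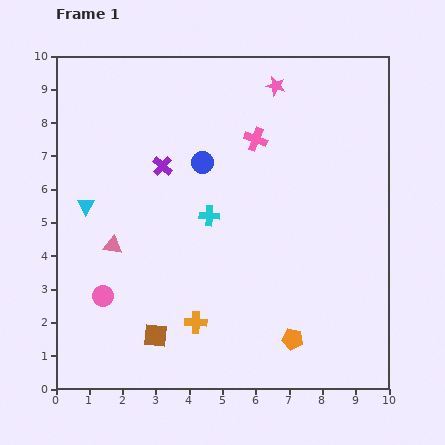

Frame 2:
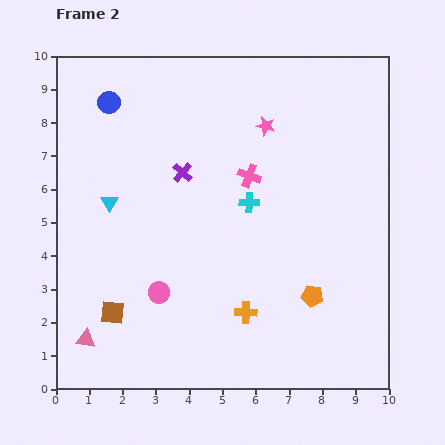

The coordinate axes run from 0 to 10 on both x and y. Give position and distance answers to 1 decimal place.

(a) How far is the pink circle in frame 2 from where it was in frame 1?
1.7

The pink circle moved from (1.4, 2.8) to (3.1, 2.9), a distance of √(1.7² + 0.1²) ≈ 1.7.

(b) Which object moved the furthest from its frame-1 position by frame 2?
the blue circle

(moved 3.3; next 2.9)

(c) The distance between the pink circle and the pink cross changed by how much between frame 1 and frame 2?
-2.2

Distance in frame 1: 6.6. Distance in frame 2: 4.4.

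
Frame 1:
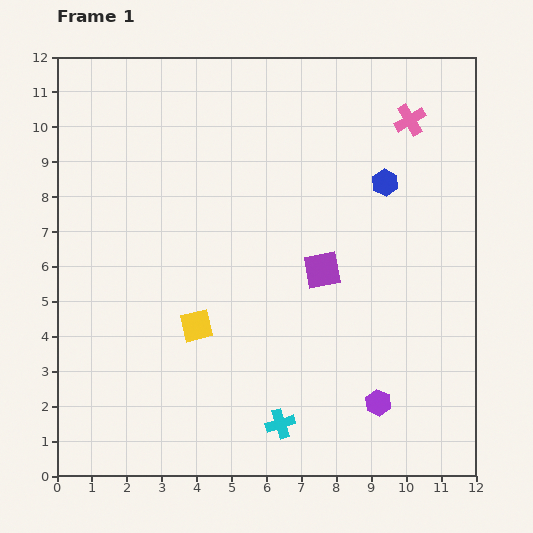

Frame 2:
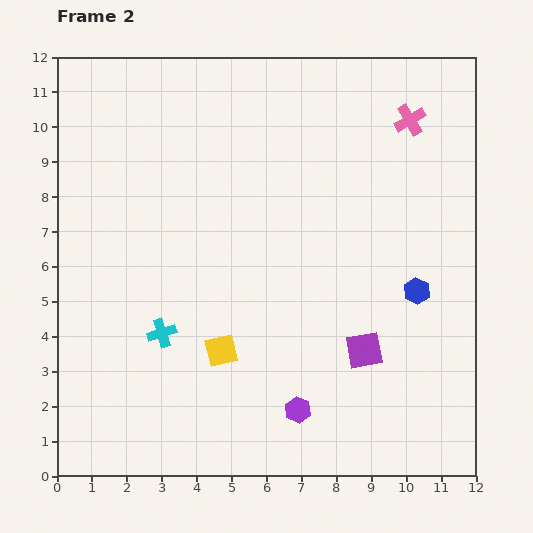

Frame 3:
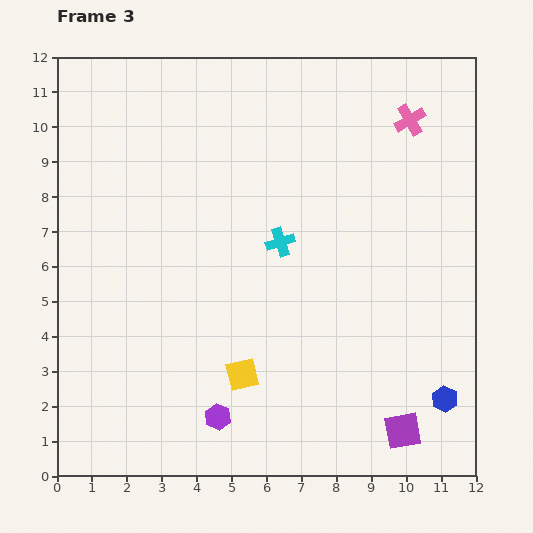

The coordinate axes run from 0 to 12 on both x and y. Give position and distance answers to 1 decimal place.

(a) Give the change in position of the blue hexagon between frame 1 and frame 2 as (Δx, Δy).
(0.9, -3.1)

The blue hexagon was at (9.4, 8.4) in frame 1 and (10.3, 5.3) in frame 2.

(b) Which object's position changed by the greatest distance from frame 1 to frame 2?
the cyan cross

(moved 4.3; next 3.2)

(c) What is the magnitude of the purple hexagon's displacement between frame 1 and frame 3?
4.6

The purple hexagon moved from (9.2, 2.1) to (4.6, 1.7), a distance of √(4.6² + 0.4²) ≈ 4.6.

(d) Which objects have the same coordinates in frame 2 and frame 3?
the pink cross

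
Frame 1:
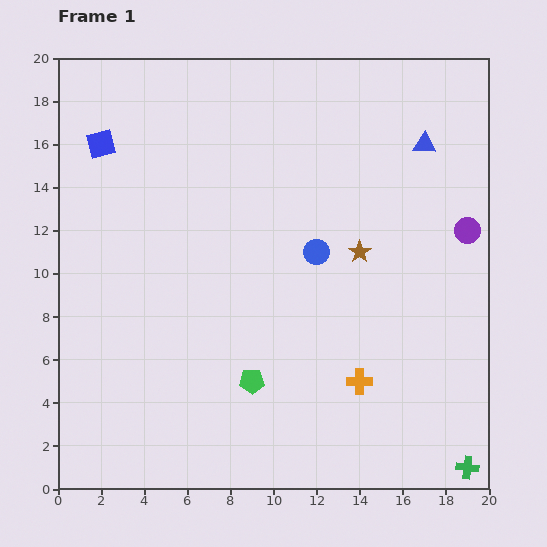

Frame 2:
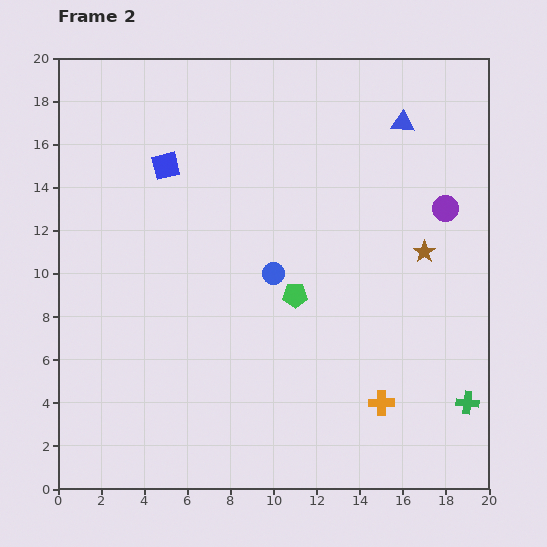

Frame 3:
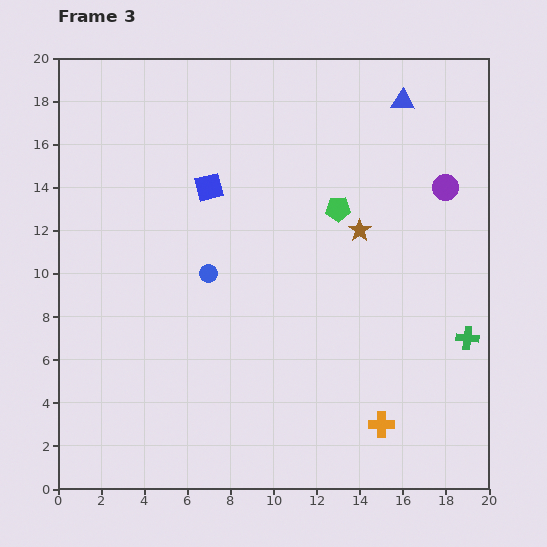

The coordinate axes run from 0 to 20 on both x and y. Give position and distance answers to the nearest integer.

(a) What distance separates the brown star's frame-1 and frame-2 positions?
3

The brown star moved from (14, 11) to (17, 11), a distance of √(3² + 0²) ≈ 3.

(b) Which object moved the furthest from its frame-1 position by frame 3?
the green pentagon

(moved 9; next 6)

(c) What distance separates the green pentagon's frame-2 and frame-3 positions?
4

The green pentagon moved from (11, 9) to (13, 13), a distance of √(2² + 4²) ≈ 4.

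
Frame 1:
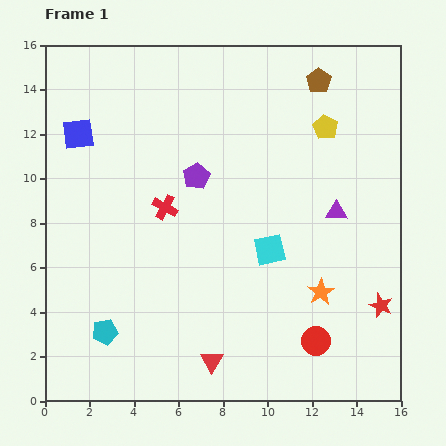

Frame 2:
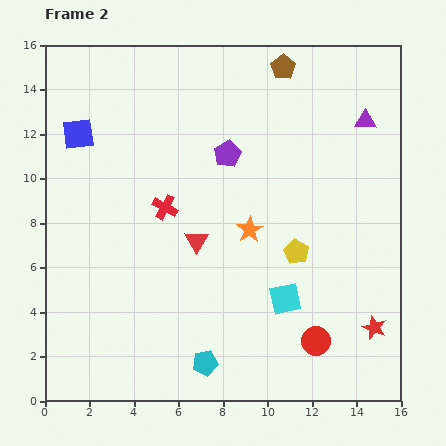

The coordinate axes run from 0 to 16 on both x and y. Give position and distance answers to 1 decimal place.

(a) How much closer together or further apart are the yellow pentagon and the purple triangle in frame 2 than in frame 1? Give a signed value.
+2.9

Distance in frame 1: 3.8. Distance in frame 2: 6.7.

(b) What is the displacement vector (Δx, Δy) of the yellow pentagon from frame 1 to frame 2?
(-1.3, -5.6)

The yellow pentagon was at (12.6, 12.3) in frame 1 and (11.3, 6.7) in frame 2.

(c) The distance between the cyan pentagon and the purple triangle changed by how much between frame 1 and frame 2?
+1.4

Distance in frame 1: 11.7. Distance in frame 2: 13.1.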